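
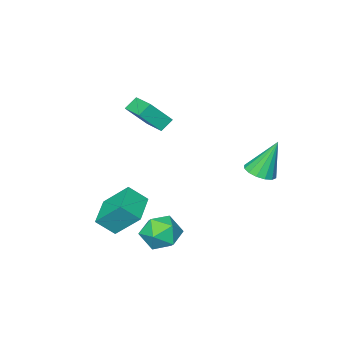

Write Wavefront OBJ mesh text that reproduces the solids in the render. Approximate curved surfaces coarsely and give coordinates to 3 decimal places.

v -0.122 -1.495 1.431
v 0.864 -1.939 2.636
v 0.219 0.042 1.717
v 1.206 -0.402 2.923
v 0.534 -1.538 0.877
v 1.521 -1.982 2.083
v 0.876 -0.001 1.164
v 1.862 -0.445 2.369
v 2.933 -0.36 -3.964
v 3.655 -0.95 -3.132
v 2.336 0.827 -2.605
v 3.058 0.236 -1.773
v 4.222 0.704 -4.327
v 4.944 0.113 -3.495
v 3.625 1.89 -2.968
v 4.347 1.3 -2.136
v 2.742 2.864 -3.43
v 3.212 3.624 -4.061
v 3.988 3.116 -2.199
v 4.458 3.876 -2.83
v 3.485 4.072 -2.371
v 2.715 3.916 -3.132
v 4.485 2.824 -3.128
v 3.715 2.668 -3.889
v 4.289 3.599 -3.875
v 3.671 4.37 -3.406
v 3.529 2.37 -2.854
v 2.911 3.141 -2.385
v -2.165 3.661 -1.089
v -1.37 3.747 -0.83
v -2.855 4.099 0.889
v -1.489 4.144 -0.96
v -1.79 4.412 -1.124
v -2.191 4.479 -1.279
v -2.584 4.327 -1.383
v -2.866 3.996 -1.408
v -2.959 3.576 -1.347
v -2.84 3.178 -1.218
v -2.539 2.91 -1.054
v -2.139 2.843 -0.899
v -1.745 2.996 -0.795
v -1.463 3.326 -0.77
f 2 4 1
f 5 2 1
f 1 4 3
f 3 5 1
f 2 8 4
f 6 2 5
f 6 8 2
f 4 8 3
f 7 5 3
f 3 8 7
f 7 6 5
f 8 6 7
f 10 12 9
f 13 10 9
f 9 12 11
f 11 13 9
f 10 16 12
f 14 10 13
f 14 16 10
f 12 16 11
f 15 13 11
f 11 16 15
f 15 14 13
f 16 14 15
f 17 28 22
f 17 22 18
f 17 18 24
f 17 24 27
f 17 27 28
f 18 22 26
f 22 28 21
f 28 27 19
f 27 24 23
f 24 18 25
f 20 26 21
f 20 21 19
f 20 19 23
f 20 23 25
f 20 25 26
f 21 26 22
f 19 21 28
f 23 19 27
f 25 23 24
f 26 25 18
f 30 29 32
f 30 32 31
f 32 29 33
f 32 33 31
f 33 29 34
f 33 34 31
f 34 29 35
f 34 35 31
f 35 29 36
f 35 36 31
f 36 29 37
f 36 37 31
f 37 29 38
f 37 38 31
f 38 29 39
f 38 39 31
f 39 29 40
f 39 40 31
f 40 29 41
f 40 41 31
f 41 29 42
f 41 42 31
f 42 29 30
f 42 30 31



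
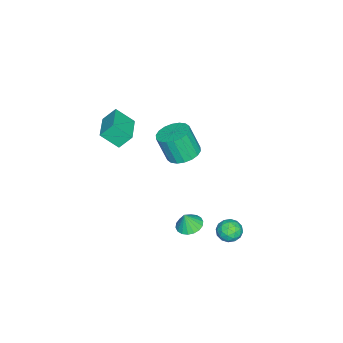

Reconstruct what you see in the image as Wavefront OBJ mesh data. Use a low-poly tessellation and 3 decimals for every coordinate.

v 2.948 0.862 -2.597
v 3.523 0.434 -2.819
v 3.172 0.658 -1.623
v 3.662 0.736 -2.788
v 3.66 1.063 -2.719
v 3.517 1.35 -2.626
v 3.261 1.54 -2.527
v 2.943 1.596 -2.443
v 2.626 1.506 -2.388
v 2.373 1.289 -2.375
v 2.233 0.987 -2.406
v 2.236 0.661 -2.475
v 2.379 0.374 -2.568
v 2.635 0.184 -2.667
v 2.953 0.128 -2.751
v 3.27 0.217 -2.806
v 2.227 3.226 -2.065
v 2.912 3.366 -1.803
v 2.708 2.694 -3.037
v 3.393 2.834 -2.775
v 2.957 2.335 -2.431
v 2.659 2.664 -1.831
v 2.961 3.396 -3.009
v 2.663 3.725 -2.409
v 3.365 3.471 -2.387
v 3.363 2.816 -2.029
v 2.257 3.244 -2.811
v 2.255 2.589 -2.453
v 2.527 3.343 -1.849
v 3.093 2.717 -2.991
v 2.836 2.424 -2.789
v 3.239 2.507 -2.635
v 2.379 2.93 -1.865
v 2.781 3.013 -1.711
v 2.807 2.407 -2.08
v 2.839 3.047 -3.129
v 3.241 3.13 -2.975
v 2.381 3.553 -2.205
v 2.784 3.636 -2.051
v 2.813 3.653 -2.76
v 3.196 3.487 -2.038
v 3.479 3.174 -2.609
v 3.225 3.504 -2.747
v 3.05 3.698 -2.394
v 3.195 3.102 -1.828
v 3.477 2.789 -2.399
v 3.221 2.496 -2.197
v 3.046 2.689 -1.844
v 3.461 3.163 -2.171
v 2.143 3.271 -2.441
v 2.425 2.958 -3.012
v 2.574 3.371 -2.996
v 2.399 3.564 -2.643
v 2.141 2.886 -2.231
v 2.424 2.573 -2.802
v 2.57 2.362 -2.446
v 2.395 2.556 -2.093
v 2.159 2.897 -2.669
v 0.248 -4.1 1.244
v 0.462 -5.087 2.124
v -0.087 -3.472 2.03
v 0.127 -4.46 2.91
v 1.913 -3.52 1.49
v 2.127 -4.508 2.37
v 1.578 -2.893 2.276
v 1.792 -3.88 3.156
v -0.733 -0.925 -0.431
v -0.126 -1.628 -0.713
v -0.101 -2.257 0.909
v -0.707 -1.555 1.191
v 0.142 -1.312 -0.595
v 0.167 -1.941 1.028
v 0.237 -0.919 -0.444
v 0.263 -1.548 1.179
v 0.14 -0.527 -0.29
v 0.166 -1.156 1.332
v -0.13 -0.214 -0.165
v -0.104 -0.843 1.457
v -0.519 -0.042 -0.092
v -0.493 -0.671 1.53
v -0.95 -0.045 -0.086
v -0.925 -0.674 1.536
v -1.339 -0.223 -0.149
v -1.314 -0.852 1.473
v -1.607 -0.539 -0.268
v -1.582 -1.168 1.355
v -1.703 -0.932 -0.419
v -1.677 -1.561 1.204
v -1.606 -1.324 -0.572
v -1.58 -1.953 1.05
v -1.336 -1.637 -0.697
v -1.31 -2.266 0.925
v -0.947 -1.809 -0.77
v -0.921 -2.438 0.852
v -0.515 -1.806 -0.776
v -0.49 -2.435 0.846
f 2 1 4
f 2 4 3
f 4 1 5
f 4 5 3
f 5 1 6
f 5 6 3
f 6 1 7
f 6 7 3
f 7 1 8
f 7 8 3
f 8 1 9
f 8 9 3
f 9 1 10
f 9 10 3
f 10 1 11
f 10 11 3
f 11 1 12
f 11 12 3
f 12 1 13
f 12 13 3
f 13 1 14
f 13 14 3
f 14 1 15
f 14 15 3
f 15 1 16
f 15 16 3
f 16 1 2
f 16 2 3
f 17 54 33
f 54 28 57
f 33 57 22
f 54 57 33
f 17 33 29
f 33 22 34
f 29 34 18
f 33 34 29
f 17 29 38
f 29 18 39
f 38 39 24
f 29 39 38
f 17 38 50
f 38 24 53
f 50 53 27
f 38 53 50
f 17 50 54
f 50 27 58
f 54 58 28
f 50 58 54
f 18 34 45
f 34 22 48
f 45 48 26
f 34 48 45
f 22 57 35
f 57 28 56
f 35 56 21
f 57 56 35
f 28 58 55
f 58 27 51
f 55 51 19
f 58 51 55
f 27 53 52
f 53 24 40
f 52 40 23
f 53 40 52
f 24 39 44
f 39 18 41
f 44 41 25
f 39 41 44
f 20 46 32
f 46 26 47
f 32 47 21
f 46 47 32
f 20 32 30
f 32 21 31
f 30 31 19
f 32 31 30
f 20 30 37
f 30 19 36
f 37 36 23
f 30 36 37
f 20 37 42
f 37 23 43
f 42 43 25
f 37 43 42
f 20 42 46
f 42 25 49
f 46 49 26
f 42 49 46
f 21 47 35
f 47 26 48
f 35 48 22
f 47 48 35
f 19 31 55
f 31 21 56
f 55 56 28
f 31 56 55
f 23 36 52
f 36 19 51
f 52 51 27
f 36 51 52
f 25 43 44
f 43 23 40
f 44 40 24
f 43 40 44
f 26 49 45
f 49 25 41
f 45 41 18
f 49 41 45
f 60 62 59
f 63 60 59
f 59 62 61
f 61 63 59
f 60 66 62
f 64 60 63
f 64 66 60
f 62 66 61
f 65 63 61
f 61 66 65
f 65 64 63
f 66 64 65
f 68 67 71
f 68 71 69
f 69 71 72
f 69 72 70
f 71 67 73
f 71 73 72
f 72 73 74
f 72 74 70
f 73 67 75
f 73 75 74
f 74 75 76
f 74 76 70
f 75 67 77
f 75 77 76
f 76 77 78
f 76 78 70
f 77 67 79
f 77 79 78
f 78 79 80
f 78 80 70
f 79 67 81
f 79 81 80
f 80 81 82
f 80 82 70
f 81 67 83
f 81 83 82
f 82 83 84
f 82 84 70
f 83 67 85
f 83 85 84
f 84 85 86
f 84 86 70
f 85 67 87
f 85 87 86
f 86 87 88
f 86 88 70
f 87 67 89
f 87 89 88
f 88 89 90
f 88 90 70
f 89 67 91
f 89 91 90
f 90 91 92
f 90 92 70
f 91 67 93
f 91 93 92
f 92 93 94
f 92 94 70
f 93 67 95
f 93 95 94
f 94 95 96
f 94 96 70
f 95 67 68
f 95 68 96
f 96 68 69
f 96 69 70



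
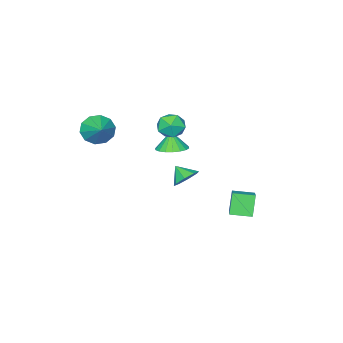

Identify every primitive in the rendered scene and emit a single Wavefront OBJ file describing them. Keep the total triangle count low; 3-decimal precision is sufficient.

v 2.038 1.973 -1.014
v 2.695 1.613 -1.495
v 2.082 1.107 -0.306
v 2.927 2.025 -1.005
v 2.638 2.407 -0.52
v 1.998 2.535 -0.325
v 1.382 2.334 -0.533
v 1.15 1.921 -1.023
v 1.438 1.539 -1.508
v 2.078 1.412 -1.703
v 3.433 -3.984 1.138
v 4.037 -4.727 1.637
v 4.287 -2.696 2.022
v 4.351 -4.549 1.075
v 4.313 -4.156 0.537
v 3.94 -3.697 0.229
v 3.373 -3.347 0.268
v 2.828 -3.241 0.64
v 2.515 -3.418 1.202
v 2.552 -3.812 1.739
v 2.926 -4.271 2.048
v 3.493 -4.621 2.008
v -0.546 -1.785 -1.273
v 0.119 -1.053 -0.984
v -0.754 -2.095 -0.007
v -0.281 -0.829 -0.995
v -0.733 -0.794 -1.061
v -1.149 -0.956 -1.168
v -1.445 -1.281 -1.297
v -1.563 -1.707 -1.42
v -1.479 -2.147 -1.515
v -1.211 -2.516 -1.562
v -0.812 -2.74 -1.551
v -0.359 -2.775 -1.485
v 0.056 -2.614 -1.378
v 0.352 -2.288 -1.249
v 0.47 -1.863 -1.126
v 0.387 -1.422 -1.031
v -0.611 -0.834 1.554
v -0.138 -0.556 0.707
v 0.798 -1.404 2.153
v 1.271 -1.126 1.306
v 0.922 -0.425 1.943
v 0.052 -0.072 1.573
v 0.608 -1.888 1.287
v -0.262 -1.535 0.917
v 0.616 -1.207 0.542
v 0.81 -0.303 0.947
v -0.15 -1.657 1.913
v 0.044 -0.753 2.318
v -1.52 3.873 -4.859
v -2.169 3.485 -3.518
v -0.249 5.093 -3.891
v -0.898 4.704 -2.55
v -0.642 2.856 -4.73
v -1.291 2.467 -3.389
v 0.629 4.075 -3.762
v -0.02 3.687 -2.421
f 2 1 4
f 2 4 3
f 4 1 5
f 4 5 3
f 5 1 6
f 5 6 3
f 6 1 7
f 6 7 3
f 7 1 8
f 7 8 3
f 8 1 9
f 8 9 3
f 9 1 10
f 9 10 3
f 10 1 2
f 10 2 3
f 12 11 14
f 12 14 13
f 14 11 15
f 14 15 13
f 15 11 16
f 15 16 13
f 16 11 17
f 16 17 13
f 17 11 18
f 17 18 13
f 18 11 19
f 18 19 13
f 19 11 20
f 19 20 13
f 20 11 21
f 20 21 13
f 21 11 22
f 21 22 13
f 22 11 12
f 22 12 13
f 24 23 26
f 24 26 25
f 26 23 27
f 26 27 25
f 27 23 28
f 27 28 25
f 28 23 29
f 28 29 25
f 29 23 30
f 29 30 25
f 30 23 31
f 30 31 25
f 31 23 32
f 31 32 25
f 32 23 33
f 32 33 25
f 33 23 34
f 33 34 25
f 34 23 35
f 34 35 25
f 35 23 36
f 35 36 25
f 36 23 37
f 36 37 25
f 37 23 38
f 37 38 25
f 38 23 24
f 38 24 25
f 39 50 44
f 39 44 40
f 39 40 46
f 39 46 49
f 39 49 50
f 40 44 48
f 44 50 43
f 50 49 41
f 49 46 45
f 46 40 47
f 42 48 43
f 42 43 41
f 42 41 45
f 42 45 47
f 42 47 48
f 43 48 44
f 41 43 50
f 45 41 49
f 47 45 46
f 48 47 40
f 52 54 51
f 55 52 51
f 51 54 53
f 53 55 51
f 52 58 54
f 56 52 55
f 56 58 52
f 54 58 53
f 57 55 53
f 53 58 57
f 57 56 55
f 58 56 57



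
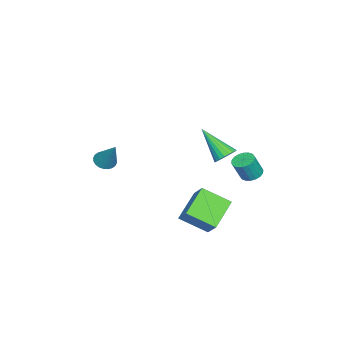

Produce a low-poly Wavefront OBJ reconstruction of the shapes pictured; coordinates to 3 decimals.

v -0.21 3.521 1.096
v 0.26 3.09 0.833
v -0.71 2.059 2.604
v 0.414 3.236 1.026
v 0.461 3.432 1.231
v 0.391 3.643 1.413
v 0.217 3.833 1.539
v -0.031 3.969 1.589
v -0.309 4.028 1.554
v -0.571 3.999 1.439
v -0.77 3.888 1.265
v -0.872 3.713 1.062
v -0.86 3.505 0.865
v -0.735 3.3 0.707
v -0.52 3.133 0.617
v -0.251 3.034 0.609
v 0.025 3.019 0.686
v -3.032 4.107 -1.589
v -2.418 4.261 -1.778
v -1.955 3.907 -0.56
v -2.568 3.753 -0.371
v -2.518 4.514 -1.666
v -2.055 4.16 -0.449
v -2.719 4.686 -1.54
v -2.256 4.333 -0.322
v -2.983 4.743 -1.423
v -2.519 4.39 -0.205
v -3.256 4.675 -1.339
v -2.792 4.322 -0.121
v -3.484 4.494 -1.304
v -3.021 4.141 -0.087
v -3.623 4.236 -1.326
v -3.16 3.883 -0.108
v -3.645 3.953 -1.4
v -3.182 3.599 -0.182
v -3.545 3.7 -1.511
v -3.082 3.346 -0.294
v -3.344 3.527 -1.638
v -2.881 3.174 -0.42
v -3.081 3.47 -1.755
v -2.617 3.117 -0.537
v -2.808 3.538 -1.839
v -2.344 3.185 -0.621
v -2.579 3.719 -1.873
v -2.116 3.366 -0.656
v -2.44 3.977 -1.852
v -1.977 3.624 -0.634
v 2.732 2.813 -0.156
v 3.385 3.44 0.706
v 2.469 4.276 -1.021
v 3.122 4.904 -0.159
v 4.318 2.516 -1.141
v 4.971 3.144 -0.279
v 4.055 3.98 -2.006
v 4.708 4.607 -1.144
v 2.421 -2.073 1.175
v 2.962 -2.384 1.09
v 3.159 -1.207 2.685
v 3.001 -2.183 0.955
v 2.952 -1.964 0.854
v 2.822 -1.762 0.801
v 2.631 -1.607 0.806
v 2.408 -1.524 0.867
v 2.187 -1.523 0.974
v 2.002 -1.607 1.113
v 1.881 -1.761 1.261
v 1.841 -1.963 1.395
v 1.89 -2.181 1.497
v 2.02 -2.383 1.549
v 2.211 -2.538 1.544
v 2.434 -2.622 1.484
v 2.655 -2.622 1.376
v 2.841 -2.539 1.238
f 2 1 4
f 2 4 3
f 4 1 5
f 4 5 3
f 5 1 6
f 5 6 3
f 6 1 7
f 6 7 3
f 7 1 8
f 7 8 3
f 8 1 9
f 8 9 3
f 9 1 10
f 9 10 3
f 10 1 11
f 10 11 3
f 11 1 12
f 11 12 3
f 12 1 13
f 12 13 3
f 13 1 14
f 13 14 3
f 14 1 15
f 14 15 3
f 15 1 16
f 15 16 3
f 16 1 17
f 16 17 3
f 17 1 2
f 17 2 3
f 19 18 22
f 19 22 20
f 20 22 23
f 20 23 21
f 22 18 24
f 22 24 23
f 23 24 25
f 23 25 21
f 24 18 26
f 24 26 25
f 25 26 27
f 25 27 21
f 26 18 28
f 26 28 27
f 27 28 29
f 27 29 21
f 28 18 30
f 28 30 29
f 29 30 31
f 29 31 21
f 30 18 32
f 30 32 31
f 31 32 33
f 31 33 21
f 32 18 34
f 32 34 33
f 33 34 35
f 33 35 21
f 34 18 36
f 34 36 35
f 35 36 37
f 35 37 21
f 36 18 38
f 36 38 37
f 37 38 39
f 37 39 21
f 38 18 40
f 38 40 39
f 39 40 41
f 39 41 21
f 40 18 42
f 40 42 41
f 41 42 43
f 41 43 21
f 42 18 44
f 42 44 43
f 43 44 45
f 43 45 21
f 44 18 46
f 44 46 45
f 45 46 47
f 45 47 21
f 46 18 19
f 46 19 47
f 47 19 20
f 47 20 21
f 49 51 48
f 52 49 48
f 48 51 50
f 50 52 48
f 49 55 51
f 53 49 52
f 53 55 49
f 51 55 50
f 54 52 50
f 50 55 54
f 54 53 52
f 55 53 54
f 57 56 59
f 57 59 58
f 59 56 60
f 59 60 58
f 60 56 61
f 60 61 58
f 61 56 62
f 61 62 58
f 62 56 63
f 62 63 58
f 63 56 64
f 63 64 58
f 64 56 65
f 64 65 58
f 65 56 66
f 65 66 58
f 66 56 67
f 66 67 58
f 67 56 68
f 67 68 58
f 68 56 69
f 68 69 58
f 69 56 70
f 69 70 58
f 70 56 71
f 70 71 58
f 71 56 72
f 71 72 58
f 72 56 73
f 72 73 58
f 73 56 57
f 73 57 58



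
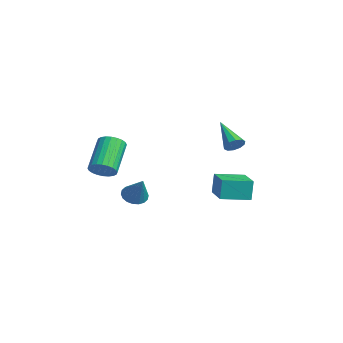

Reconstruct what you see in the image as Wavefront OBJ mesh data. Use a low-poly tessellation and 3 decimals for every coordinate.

v 1.34 1.22 0.97
v 1.215 1.379 2.123
v 1.613 2.725 0.792
v 1.488 2.884 1.944
v 3.052 0.936 1.196
v 2.927 1.095 2.348
v 3.325 2.441 1.017
v 3.2 2.6 2.17
v -0.559 3.198 3.204
v -0.279 3.462 3.638
v -2.121 3.062 4.296
v -0.439 3.714 3.44
v -0.646 3.769 3.152
v -0.819 3.606 2.884
v -0.893 3.287 2.738
v -0.84 2.934 2.77
v -0.679 2.682 2.968
v -0.473 2.627 3.256
v -0.3 2.79 3.524
v -0.226 3.109 3.67
v -0.593 -3.708 2.408
v -0.319 -4.112 2.965
v -1.594 -3.175 4.269
v -1.867 -2.772 3.712
v -0.145 -3.882 2.971
v -1.419 -2.945 4.275
v -0.038 -3.626 2.891
v -1.312 -2.689 4.195
v -0.016 -3.382 2.737
v -1.29 -2.445 4.041
v -0.082 -3.188 2.534
v -1.356 -2.251 3.838
v -0.225 -3.074 2.311
v -1.5 -2.137 3.615
v -0.425 -3.055 2.103
v -1.699 -2.119 3.407
v -0.65 -3.137 1.942
v -1.924 -2.2 3.246
v -0.866 -3.305 1.851
v -2.141 -2.368 3.155
v -1.041 -3.535 1.845
v -2.315 -2.598 3.149
v -1.148 -3.791 1.925
v -2.422 -2.854 3.229
v -1.17 -4.035 2.079
v -2.444 -3.098 3.383
v -1.104 -4.229 2.282
v -2.378 -3.292 3.586
v -0.96 -4.343 2.505
v -2.235 -3.406 3.809
v -0.761 -4.361 2.713
v -2.035 -3.425 4.017
v -0.536 -4.28 2.874
v -1.81 -3.343 4.178
v 1.411 -2.775 1.388
v 1.725 -2.237 1.115
v 2.389 -2.705 2.652
v 1.504 -2.11 1.279
v 1.265 -2.115 1.465
v 1.055 -2.25 1.635
v 0.915 -2.49 1.756
v 0.873 -2.785 1.805
v 0.938 -3.079 1.771
v 1.096 -3.312 1.661
v 1.317 -3.439 1.497
v 1.556 -3.435 1.312
v 1.766 -3.299 1.141
v 1.906 -3.06 1.02
v 1.948 -2.764 0.971
v 1.883 -2.47 1.005
f 2 4 1
f 5 2 1
f 1 4 3
f 3 5 1
f 2 8 4
f 6 2 5
f 6 8 2
f 4 8 3
f 7 5 3
f 3 8 7
f 7 6 5
f 8 6 7
f 10 9 12
f 10 12 11
f 12 9 13
f 12 13 11
f 13 9 14
f 13 14 11
f 14 9 15
f 14 15 11
f 15 9 16
f 15 16 11
f 16 9 17
f 16 17 11
f 17 9 18
f 17 18 11
f 18 9 19
f 18 19 11
f 19 9 20
f 19 20 11
f 20 9 10
f 20 10 11
f 22 21 25
f 22 25 23
f 23 25 26
f 23 26 24
f 25 21 27
f 25 27 26
f 26 27 28
f 26 28 24
f 27 21 29
f 27 29 28
f 28 29 30
f 28 30 24
f 29 21 31
f 29 31 30
f 30 31 32
f 30 32 24
f 31 21 33
f 31 33 32
f 32 33 34
f 32 34 24
f 33 21 35
f 33 35 34
f 34 35 36
f 34 36 24
f 35 21 37
f 35 37 36
f 36 37 38
f 36 38 24
f 37 21 39
f 37 39 38
f 38 39 40
f 38 40 24
f 39 21 41
f 39 41 40
f 40 41 42
f 40 42 24
f 41 21 43
f 41 43 42
f 42 43 44
f 42 44 24
f 43 21 45
f 43 45 44
f 44 45 46
f 44 46 24
f 45 21 47
f 45 47 46
f 46 47 48
f 46 48 24
f 47 21 49
f 47 49 48
f 48 49 50
f 48 50 24
f 49 21 51
f 49 51 50
f 50 51 52
f 50 52 24
f 51 21 53
f 51 53 52
f 52 53 54
f 52 54 24
f 53 21 22
f 53 22 54
f 54 22 23
f 54 23 24
f 56 55 58
f 56 58 57
f 58 55 59
f 58 59 57
f 59 55 60
f 59 60 57
f 60 55 61
f 60 61 57
f 61 55 62
f 61 62 57
f 62 55 63
f 62 63 57
f 63 55 64
f 63 64 57
f 64 55 65
f 64 65 57
f 65 55 66
f 65 66 57
f 66 55 67
f 66 67 57
f 67 55 68
f 67 68 57
f 68 55 69
f 68 69 57
f 69 55 70
f 69 70 57
f 70 55 56
f 70 56 57



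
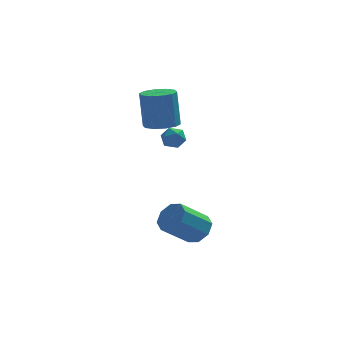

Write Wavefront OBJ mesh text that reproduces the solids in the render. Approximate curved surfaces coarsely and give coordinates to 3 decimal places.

v 2.246 -2.687 -4.574
v 2.737 -2.407 -3.9
v 1.406 -2.933 -2.712
v 0.914 -3.213 -3.386
v 2.332 -1.926 -4.141
v 1.001 -2.452 -2.953
v 1.876 -1.891 -4.636
v 0.545 -2.417 -3.448
v 1.637 -2.322 -5.094
v 0.306 -2.848 -3.906
v 1.754 -2.967 -5.248
v 0.423 -3.493 -4.06
v 2.159 -3.448 -5.007
v 0.828 -3.974 -3.819
v 2.615 -3.483 -4.512
v 1.284 -4.009 -3.324
v 2.854 -3.052 -4.054
v 1.523 -3.578 -2.866
v 1.057 1.598 0.372
v 1.892 1.959 0.365
v 1.759 2.303 2.382
v 0.923 1.942 2.388
v 1.523 2.373 0.27
v 1.39 2.717 2.287
v 0.976 2.49 0.214
v 0.843 2.835 2.23
v 0.46 2.267 0.218
v 0.326 2.612 2.234
v 0.172 1.788 0.281
v 0.038 2.133 2.297
v 0.221 1.237 0.378
v 0.088 1.581 2.395
v 0.59 0.823 0.473
v 0.457 1.167 2.49
v 1.137 0.705 0.53
v 1.004 1.05 2.546
v 1.654 0.928 0.526
v 1.52 1.273 2.542
v 1.942 1.407 0.463
v 1.808 1.752 2.479
v 0.416 -3.629 2.078
v 0.974 -3.329 2.178
v 0.926 -4.511 1.882
v 1.484 -4.211 1.982
v 1.085 -4.318 2.472
v 0.769 -3.773 2.594
v 1.131 -4.067 1.466
v 0.815 -3.522 1.588
v 1.415 -3.599 1.8
v 1.387 -3.754 2.422
v 0.513 -4.086 1.638
v 0.485 -4.241 2.26
f 2 1 5
f 2 5 3
f 3 5 6
f 3 6 4
f 5 1 7
f 5 7 6
f 6 7 8
f 6 8 4
f 7 1 9
f 7 9 8
f 8 9 10
f 8 10 4
f 9 1 11
f 9 11 10
f 10 11 12
f 10 12 4
f 11 1 13
f 11 13 12
f 12 13 14
f 12 14 4
f 13 1 15
f 13 15 14
f 14 15 16
f 14 16 4
f 15 1 17
f 15 17 16
f 16 17 18
f 16 18 4
f 17 1 2
f 17 2 18
f 18 2 3
f 18 3 4
f 20 19 23
f 20 23 21
f 21 23 24
f 21 24 22
f 23 19 25
f 23 25 24
f 24 25 26
f 24 26 22
f 25 19 27
f 25 27 26
f 26 27 28
f 26 28 22
f 27 19 29
f 27 29 28
f 28 29 30
f 28 30 22
f 29 19 31
f 29 31 30
f 30 31 32
f 30 32 22
f 31 19 33
f 31 33 32
f 32 33 34
f 32 34 22
f 33 19 35
f 33 35 34
f 34 35 36
f 34 36 22
f 35 19 37
f 35 37 36
f 36 37 38
f 36 38 22
f 37 19 39
f 37 39 38
f 38 39 40
f 38 40 22
f 39 19 20
f 39 20 40
f 40 20 21
f 40 21 22
f 41 52 46
f 41 46 42
f 41 42 48
f 41 48 51
f 41 51 52
f 42 46 50
f 46 52 45
f 52 51 43
f 51 48 47
f 48 42 49
f 44 50 45
f 44 45 43
f 44 43 47
f 44 47 49
f 44 49 50
f 45 50 46
f 43 45 52
f 47 43 51
f 49 47 48
f 50 49 42



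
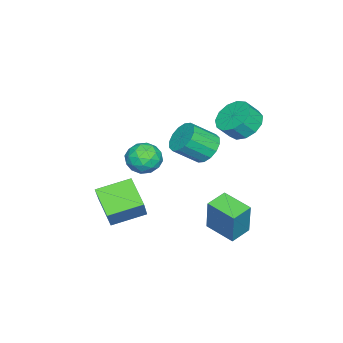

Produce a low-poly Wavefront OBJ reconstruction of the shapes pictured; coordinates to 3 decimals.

v -0.425 0.846 -3.31
v 0.055 1.08 -1.279
v 0.137 2.44 -3.626
v 0.616 2.675 -1.595
v 0.704 0.405 -3.525
v 1.183 0.64 -1.494
v 1.265 2 -3.841
v 1.745 2.234 -1.81
v -2.152 -0.744 0.198
v -1.495 -0.955 -0.512
v -0.712 -2.028 0.532
v -1.368 -1.816 1.242
v -1.293 -0.559 -0.258
v -0.509 -1.632 0.786
v -1.32 -0.213 0.119
v -0.536 -1.286 1.163
v -1.57 -0.009 0.516
v -0.786 -1.081 1.561
v -1.976 -0.001 0.829
v -1.193 -1.074 1.873
v -2.43 -0.193 0.972
v -1.646 -1.266 2.016
v -2.808 -0.532 0.908
v -2.025 -1.605 1.952
v -3.011 -0.928 0.654
v -2.227 -2.001 1.698
v -2.984 -1.274 0.277
v -2.2 -2.347 1.321
v -2.734 -1.479 -0.121
v -1.95 -2.551 0.924
v -2.327 -1.486 -0.433
v -1.544 -2.559 0.611
v -1.874 -1.294 -0.576
v -1.09 -2.367 0.468
v 0.896 -2.728 -3.366
v -0.098 -3.849 -2.351
v 2.08 -2.358 -1.798
v 1.086 -3.479 -0.782
v 2.034 -4.201 -3.878
v 1.04 -5.322 -2.862
v 3.218 -3.831 -2.309
v 2.224 -4.952 -1.294
v -1.46 1.545 2.885
v -0.94 0.923 2.187
v -0.441 0.432 2.996
v -0.96 1.055 3.695
v -0.595 1.411 2.27
v -0.096 0.92 3.079
v -0.524 1.941 2.548
v -0.025 1.45 3.357
v -0.751 2.345 2.934
v -0.251 1.854 3.743
v -1.202 2.496 3.304
v -0.703 2.005 4.113
v -1.735 2.345 3.541
v -1.236 1.854 4.35
v -2.181 1.94 3.57
v -1.682 1.449 4.379
v -2.398 1.41 3.382
v -1.898 0.919 4.191
v -2.316 0.923 3.036
v -1.817 0.432 3.845
v -1.963 0.633 2.643
v -1.464 0.142 3.452
v -1.45 0.633 2.326
v -0.951 0.142 3.135
v 3.221 -1.048 1.925
v 3.939 -1.553 2.355
v 2.221 -2.247 2.185
v 2.939 -2.752 2.615
v 2.574 -1.955 3.049
v 3.192 -1.214 2.888
v 2.968 -2.586 1.652
v 3.586 -1.845 1.491
v 3.783 -2.504 2.187
v 3.539 -2.114 3.05
v 2.621 -1.686 1.49
v 2.377 -1.296 2.353
v 3.667 -1.195 2.117
v 2.493 -2.605 2.423
v 2.278 -2.136 2.677
v 2.7 -2.433 2.931
v 3.228 -0.996 2.43
v 3.65 -1.293 2.683
v 2.849 -1.529 3.091
v 2.51 -2.507 1.857
v 2.932 -2.804 2.11
v 3.46 -1.367 1.609
v 3.882 -1.664 1.863
v 3.311 -2.271 1.449
v 3.998 -2.051 2.271
v 3.41 -2.756 2.424
v 3.427 -2.658 1.858
v 3.79 -2.222 1.763
v 3.855 -1.822 2.779
v 3.267 -2.526 2.931
v 3.053 -2.058 3.186
v 3.416 -1.622 3.092
v 3.763 -2.38 2.68
v 2.893 -1.274 1.609
v 2.305 -1.978 1.761
v 2.744 -2.178 1.448
v 3.107 -1.742 1.354
v 2.75 -1.044 2.116
v 2.162 -1.749 2.269
v 2.37 -1.578 2.777
v 2.733 -1.142 2.682
v 2.397 -1.42 1.86
f 2 4 1
f 5 2 1
f 1 4 3
f 3 5 1
f 2 8 4
f 6 2 5
f 6 8 2
f 4 8 3
f 7 5 3
f 3 8 7
f 7 6 5
f 8 6 7
f 10 9 13
f 10 13 11
f 11 13 14
f 11 14 12
f 13 9 15
f 13 15 14
f 14 15 16
f 14 16 12
f 15 9 17
f 15 17 16
f 16 17 18
f 16 18 12
f 17 9 19
f 17 19 18
f 18 19 20
f 18 20 12
f 19 9 21
f 19 21 20
f 20 21 22
f 20 22 12
f 21 9 23
f 21 23 22
f 22 23 24
f 22 24 12
f 23 9 25
f 23 25 24
f 24 25 26
f 24 26 12
f 25 9 27
f 25 27 26
f 26 27 28
f 26 28 12
f 27 9 29
f 27 29 28
f 28 29 30
f 28 30 12
f 29 9 31
f 29 31 30
f 30 31 32
f 30 32 12
f 31 9 33
f 31 33 32
f 32 33 34
f 32 34 12
f 33 9 10
f 33 10 34
f 34 10 11
f 34 11 12
f 36 38 35
f 39 36 35
f 35 38 37
f 37 39 35
f 36 42 38
f 40 36 39
f 40 42 36
f 38 42 37
f 41 39 37
f 37 42 41
f 41 40 39
f 42 40 41
f 44 43 47
f 44 47 45
f 45 47 48
f 45 48 46
f 47 43 49
f 47 49 48
f 48 49 50
f 48 50 46
f 49 43 51
f 49 51 50
f 50 51 52
f 50 52 46
f 51 43 53
f 51 53 52
f 52 53 54
f 52 54 46
f 53 43 55
f 53 55 54
f 54 55 56
f 54 56 46
f 55 43 57
f 55 57 56
f 56 57 58
f 56 58 46
f 57 43 59
f 57 59 58
f 58 59 60
f 58 60 46
f 59 43 61
f 59 61 60
f 60 61 62
f 60 62 46
f 61 43 63
f 61 63 62
f 62 63 64
f 62 64 46
f 63 43 65
f 63 65 64
f 64 65 66
f 64 66 46
f 65 43 44
f 65 44 66
f 66 44 45
f 66 45 46
f 67 104 83
f 104 78 107
f 83 107 72
f 104 107 83
f 67 83 79
f 83 72 84
f 79 84 68
f 83 84 79
f 67 79 88
f 79 68 89
f 88 89 74
f 79 89 88
f 67 88 100
f 88 74 103
f 100 103 77
f 88 103 100
f 67 100 104
f 100 77 108
f 104 108 78
f 100 108 104
f 68 84 95
f 84 72 98
f 95 98 76
f 84 98 95
f 72 107 85
f 107 78 106
f 85 106 71
f 107 106 85
f 78 108 105
f 108 77 101
f 105 101 69
f 108 101 105
f 77 103 102
f 103 74 90
f 102 90 73
f 103 90 102
f 74 89 94
f 89 68 91
f 94 91 75
f 89 91 94
f 70 96 82
f 96 76 97
f 82 97 71
f 96 97 82
f 70 82 80
f 82 71 81
f 80 81 69
f 82 81 80
f 70 80 87
f 80 69 86
f 87 86 73
f 80 86 87
f 70 87 92
f 87 73 93
f 92 93 75
f 87 93 92
f 70 92 96
f 92 75 99
f 96 99 76
f 92 99 96
f 71 97 85
f 97 76 98
f 85 98 72
f 97 98 85
f 69 81 105
f 81 71 106
f 105 106 78
f 81 106 105
f 73 86 102
f 86 69 101
f 102 101 77
f 86 101 102
f 75 93 94
f 93 73 90
f 94 90 74
f 93 90 94
f 76 99 95
f 99 75 91
f 95 91 68
f 99 91 95



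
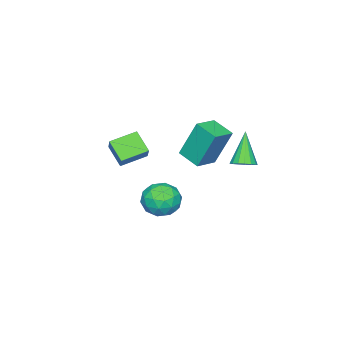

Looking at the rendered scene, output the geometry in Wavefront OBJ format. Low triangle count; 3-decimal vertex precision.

v -1.338 3.103 1.136
v -0.816 2.86 1.368
v -2.222 2.657 2.664
v -0.808 3.143 1.455
v -0.92 3.417 1.47
v -1.129 3.619 1.408
v -1.385 3.703 1.284
v -1.631 3.649 1.126
v -1.809 3.47 0.971
v -1.879 3.207 0.853
v -1.826 2.92 0.801
v -1.661 2.675 0.825
v -1.421 2.527 0.92
v -1.163 2.512 1.066
v -0.945 2.632 1.227
v -0.528 -2.931 -0.526
v -0.854 -3.801 0.311
v -1.602 -2.156 -0.139
v -1.928 -3.026 0.698
v 0.208 -2.354 0.362
v -0.118 -3.224 1.199
v -0.866 -1.579 0.749
v -1.192 -2.449 1.586
v -0.702 1.066 1.766
v -1.024 1.761 3.657
v -0.455 2.172 1.402
v -0.777 2.867 3.293
v 0.457 0.893 2.027
v 0.135 1.588 3.918
v 0.704 1.999 1.663
v 0.382 2.694 3.554
v -1.944 -0.711 -2.889
v -1.534 -0.355 -2.026
v -0.786 -1.885 -2.954
v -0.376 -1.529 -2.091
v -1.287 -1.986 -2.072
v -2.003 -1.26 -2.032
v -0.317 -0.98 -2.948
v -1.033 -0.254 -2.908
v -0.528 -0.521 -2.063
v -1.128 -1.142 -1.521
v -1.192 -1.098 -3.459
v -1.792 -1.719 -2.917
v -1.841 -0.43 -2.452
v -0.479 -1.81 -2.528
v -1.015 -2.079 -2.517
v -0.774 -1.869 -2.01
v -2.116 -0.962 -2.455
v -1.876 -0.753 -1.948
v -1.731 -1.711 -1.975
v -0.444 -1.487 -3.032
v -0.204 -1.278 -2.525
v -1.546 -0.371 -2.97
v -1.305 -0.161 -2.463
v -0.589 -0.529 -3.005
v -1.009 -0.318 -1.966
v -0.328 -1.008 -2.004
v -0.293 -0.685 -2.508
v -0.714 -0.259 -2.485
v -1.361 -0.683 -1.648
v -0.681 -1.373 -1.686
v -1.216 -1.642 -1.674
v -1.637 -1.216 -1.651
v -0.77 -0.781 -1.669
v -1.639 -0.867 -3.294
v -0.959 -1.557 -3.332
v -0.683 -1.024 -3.329
v -1.104 -0.598 -3.306
v -1.992 -1.232 -2.976
v -1.311 -1.922 -3.014
v -1.606 -1.981 -2.495
v -2.027 -1.555 -2.472
v -1.55 -1.459 -3.311
f 2 1 4
f 2 4 3
f 4 1 5
f 4 5 3
f 5 1 6
f 5 6 3
f 6 1 7
f 6 7 3
f 7 1 8
f 7 8 3
f 8 1 9
f 8 9 3
f 9 1 10
f 9 10 3
f 10 1 11
f 10 11 3
f 11 1 12
f 11 12 3
f 12 1 13
f 12 13 3
f 13 1 14
f 13 14 3
f 14 1 15
f 14 15 3
f 15 1 2
f 15 2 3
f 17 19 16
f 20 17 16
f 16 19 18
f 18 20 16
f 17 23 19
f 21 17 20
f 21 23 17
f 19 23 18
f 22 20 18
f 18 23 22
f 22 21 20
f 23 21 22
f 25 27 24
f 28 25 24
f 24 27 26
f 26 28 24
f 25 31 27
f 29 25 28
f 29 31 25
f 27 31 26
f 30 28 26
f 26 31 30
f 30 29 28
f 31 29 30
f 32 69 48
f 69 43 72
f 48 72 37
f 69 72 48
f 32 48 44
f 48 37 49
f 44 49 33
f 48 49 44
f 32 44 53
f 44 33 54
f 53 54 39
f 44 54 53
f 32 53 65
f 53 39 68
f 65 68 42
f 53 68 65
f 32 65 69
f 65 42 73
f 69 73 43
f 65 73 69
f 33 49 60
f 49 37 63
f 60 63 41
f 49 63 60
f 37 72 50
f 72 43 71
f 50 71 36
f 72 71 50
f 43 73 70
f 73 42 66
f 70 66 34
f 73 66 70
f 42 68 67
f 68 39 55
f 67 55 38
f 68 55 67
f 39 54 59
f 54 33 56
f 59 56 40
f 54 56 59
f 35 61 47
f 61 41 62
f 47 62 36
f 61 62 47
f 35 47 45
f 47 36 46
f 45 46 34
f 47 46 45
f 35 45 52
f 45 34 51
f 52 51 38
f 45 51 52
f 35 52 57
f 52 38 58
f 57 58 40
f 52 58 57
f 35 57 61
f 57 40 64
f 61 64 41
f 57 64 61
f 36 62 50
f 62 41 63
f 50 63 37
f 62 63 50
f 34 46 70
f 46 36 71
f 70 71 43
f 46 71 70
f 38 51 67
f 51 34 66
f 67 66 42
f 51 66 67
f 40 58 59
f 58 38 55
f 59 55 39
f 58 55 59
f 41 64 60
f 64 40 56
f 60 56 33
f 64 56 60



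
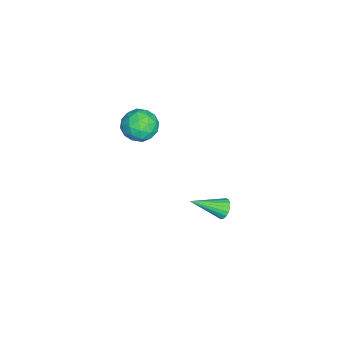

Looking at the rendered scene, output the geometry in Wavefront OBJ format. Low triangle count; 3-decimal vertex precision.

v 0.793 -1.911 4.01
v 1.295 -2.698 3.4
v -0.775 -2.282 3.2
v -0.273 -3.069 2.59
v -0.409 -3.216 3.686
v 0.56 -2.987 4.187
v -0.04 -1.993 2.413
v 0.929 -1.764 2.914
v 0.78 -2.748 2.413
v 0.552 -3.504 3.2
v -0.032 -1.476 3.4
v -0.26 -2.232 4.187
v 1.181 -2.272 3.777
v -0.661 -2.708 2.823
v -0.741 -2.795 3.468
v -0.446 -3.257 3.109
v 0.75 -2.442 4.239
v 1.044 -2.904 3.88
v 0.043 -3.209 4.048
v -0.524 -2.076 2.72
v -0.23 -2.538 2.361
v 0.966 -1.723 3.491
v 1.261 -2.185 3.132
v 0.477 -1.771 2.552
v 1.174 -2.764 2.838
v 0.252 -2.982 2.361
v 0.389 -2.35 2.257
v 0.959 -2.215 2.552
v 1.04 -3.208 3.3
v 0.118 -3.426 2.824
v 0.038 -3.513 3.468
v 0.608 -3.378 3.763
v 0.737 -3.238 2.72
v 0.402 -1.554 3.776
v -0.52 -1.772 3.3
v -0.088 -1.602 2.837
v 0.482 -1.467 3.132
v 0.268 -1.998 4.239
v -0.654 -2.216 3.762
v -0.439 -2.765 4.048
v 0.131 -2.63 4.343
v -0.217 -1.742 3.88
v -0.172 2.114 -4.218
v 0.105 2.494 -3.714
v 0.412 0.286 -3.162
v -0.184 2.456 -3.62
v -0.472 2.35 -3.644
v -0.7 2.198 -3.782
v -0.823 2.028 -4.006
v -0.817 1.876 -4.273
v -0.684 1.77 -4.529
v -0.449 1.733 -4.723
v -0.159 1.771 -4.817
v 0.128 1.877 -4.793
v 0.356 2.03 -4.655
v 0.479 2.199 -4.431
v 0.474 2.351 -4.164
v 0.34 2.457 -3.908
f 1 38 17
f 38 12 41
f 17 41 6
f 38 41 17
f 1 17 13
f 17 6 18
f 13 18 2
f 17 18 13
f 1 13 22
f 13 2 23
f 22 23 8
f 13 23 22
f 1 22 34
f 22 8 37
f 34 37 11
f 22 37 34
f 1 34 38
f 34 11 42
f 38 42 12
f 34 42 38
f 2 18 29
f 18 6 32
f 29 32 10
f 18 32 29
f 6 41 19
f 41 12 40
f 19 40 5
f 41 40 19
f 12 42 39
f 42 11 35
f 39 35 3
f 42 35 39
f 11 37 36
f 37 8 24
f 36 24 7
f 37 24 36
f 8 23 28
f 23 2 25
f 28 25 9
f 23 25 28
f 4 30 16
f 30 10 31
f 16 31 5
f 30 31 16
f 4 16 14
f 16 5 15
f 14 15 3
f 16 15 14
f 4 14 21
f 14 3 20
f 21 20 7
f 14 20 21
f 4 21 26
f 21 7 27
f 26 27 9
f 21 27 26
f 4 26 30
f 26 9 33
f 30 33 10
f 26 33 30
f 5 31 19
f 31 10 32
f 19 32 6
f 31 32 19
f 3 15 39
f 15 5 40
f 39 40 12
f 15 40 39
f 7 20 36
f 20 3 35
f 36 35 11
f 20 35 36
f 9 27 28
f 27 7 24
f 28 24 8
f 27 24 28
f 10 33 29
f 33 9 25
f 29 25 2
f 33 25 29
f 44 43 46
f 44 46 45
f 46 43 47
f 46 47 45
f 47 43 48
f 47 48 45
f 48 43 49
f 48 49 45
f 49 43 50
f 49 50 45
f 50 43 51
f 50 51 45
f 51 43 52
f 51 52 45
f 52 43 53
f 52 53 45
f 53 43 54
f 53 54 45
f 54 43 55
f 54 55 45
f 55 43 56
f 55 56 45
f 56 43 57
f 56 57 45
f 57 43 58
f 57 58 45
f 58 43 44
f 58 44 45



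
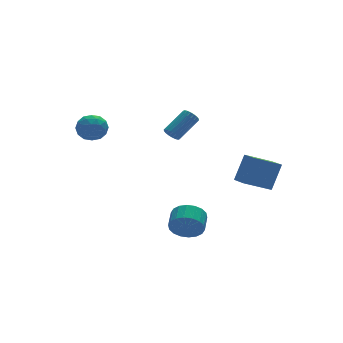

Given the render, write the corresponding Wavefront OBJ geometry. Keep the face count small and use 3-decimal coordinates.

v 1.066 2.495 -0.603
v 1.384 2.342 -0.998
v 2.773 2.793 -0.052
v 2.454 2.945 0.343
v 1.345 2.57 -1.048
v 2.733 3.02 -0.101
v 1.249 2.782 -1.009
v 2.638 3.232 -0.062
v 1.118 2.937 -0.89
v 2.506 3.388 0.056
v 0.976 3.005 -0.715
v 2.365 3.456 0.232
v 0.852 2.972 -0.517
v 2.24 3.422 0.43
v 0.77 2.844 -0.336
v 2.159 3.295 0.611
v 0.747 2.647 -0.208
v 2.136 3.098 0.738
v 0.787 2.42 -0.159
v 2.175 2.87 0.788
v 0.882 2.208 -0.198
v 2.271 2.658 0.749
v 1.014 2.052 -0.316
v 2.402 2.503 0.63
v 1.155 1.984 -0.492
v 2.544 2.435 0.455
v 1.28 2.018 -0.69
v 2.668 2.468 0.257
v 1.361 2.145 -0.871
v 2.75 2.596 0.076
v -4.239 2.706 1.465
v -3.353 2.868 1.385
v -4.047 1.372 0.895
v -3.161 1.534 0.815
v -3.531 1.437 1.634
v -3.65 2.261 1.987
v -3.75 1.979 0.293
v -3.869 2.803 0.646
v -3.051 2.419 0.661
v -2.915 2.084 1.49
v -4.485 2.156 0.79
v -4.349 1.821 1.619
v -3.813 2.904 1.475
v -3.587 1.336 0.805
v -3.804 1.279 1.286
v -3.283 1.374 1.24
v -3.988 2.547 1.829
v -3.467 2.643 1.782
v -3.571 1.802 1.928
v -3.933 1.597 0.498
v -3.412 1.693 0.451
v -4.117 2.866 1.04
v -3.596 2.961 0.994
v -3.829 2.438 0.352
v -3.115 2.735 1.003
v -3.001 1.951 0.668
v -3.348 2.213 0.361
v -3.418 2.697 0.568
v -3.035 2.538 1.49
v -2.922 1.754 1.155
v -3.139 1.697 1.636
v -3.209 2.182 1.844
v -2.857 2.274 1.064
v -4.478 2.486 1.125
v -4.365 1.702 0.79
v -4.191 2.058 0.436
v -4.261 2.543 0.644
v -4.399 2.289 1.612
v -4.285 1.505 1.277
v -3.982 1.543 1.712
v -4.052 2.027 1.919
v -4.543 1.966 1.216
v 1.824 -4.248 -1.186
v 2.597 -3.881 0.283
v 1.877 -3.15 -1.489
v 2.65 -2.783 -0.02
v 3.31 -4.517 -1.9
v 4.083 -4.15 -0.431
v 3.363 -3.419 -2.203
v 4.136 -3.052 -0.734
v -1.353 -4.206 -3.638
v -0.829 -4.269 -4.404
v -0.263 -3.418 -4.087
v -0.787 -3.354 -3.322
v -1.137 -4.02 -4.524
v -0.571 -3.168 -4.207
v -1.487 -3.807 -4.468
v -0.922 -2.956 -4.151
v -1.812 -3.674 -4.248
v -1.246 -2.823 -3.931
v -2.045 -3.646 -3.907
v -1.479 -2.794 -3.59
v -2.141 -3.729 -3.513
v -1.576 -2.877 -3.196
v -2.081 -3.906 -3.144
v -1.516 -3.054 -2.827
v -1.877 -4.142 -2.873
v -1.311 -3.291 -2.556
v -1.569 -4.392 -2.753
v -1.003 -3.54 -2.436
v -1.218 -4.604 -2.809
v -0.653 -3.753 -2.492
v -0.894 -4.737 -3.029
v -0.328 -3.886 -2.712
v -0.661 -4.766 -3.37
v -0.095 -3.914 -3.053
v -0.564 -4.683 -3.764
v 0.001 -3.831 -3.447
v -0.624 -4.506 -4.133
v -0.059 -3.654 -3.816
f 2 1 5
f 2 5 3
f 3 5 6
f 3 6 4
f 5 1 7
f 5 7 6
f 6 7 8
f 6 8 4
f 7 1 9
f 7 9 8
f 8 9 10
f 8 10 4
f 9 1 11
f 9 11 10
f 10 11 12
f 10 12 4
f 11 1 13
f 11 13 12
f 12 13 14
f 12 14 4
f 13 1 15
f 13 15 14
f 14 15 16
f 14 16 4
f 15 1 17
f 15 17 16
f 16 17 18
f 16 18 4
f 17 1 19
f 17 19 18
f 18 19 20
f 18 20 4
f 19 1 21
f 19 21 20
f 20 21 22
f 20 22 4
f 21 1 23
f 21 23 22
f 22 23 24
f 22 24 4
f 23 1 25
f 23 25 24
f 24 25 26
f 24 26 4
f 25 1 27
f 25 27 26
f 26 27 28
f 26 28 4
f 27 1 29
f 27 29 28
f 28 29 30
f 28 30 4
f 29 1 2
f 29 2 30
f 30 2 3
f 30 3 4
f 31 68 47
f 68 42 71
f 47 71 36
f 68 71 47
f 31 47 43
f 47 36 48
f 43 48 32
f 47 48 43
f 31 43 52
f 43 32 53
f 52 53 38
f 43 53 52
f 31 52 64
f 52 38 67
f 64 67 41
f 52 67 64
f 31 64 68
f 64 41 72
f 68 72 42
f 64 72 68
f 32 48 59
f 48 36 62
f 59 62 40
f 48 62 59
f 36 71 49
f 71 42 70
f 49 70 35
f 71 70 49
f 42 72 69
f 72 41 65
f 69 65 33
f 72 65 69
f 41 67 66
f 67 38 54
f 66 54 37
f 67 54 66
f 38 53 58
f 53 32 55
f 58 55 39
f 53 55 58
f 34 60 46
f 60 40 61
f 46 61 35
f 60 61 46
f 34 46 44
f 46 35 45
f 44 45 33
f 46 45 44
f 34 44 51
f 44 33 50
f 51 50 37
f 44 50 51
f 34 51 56
f 51 37 57
f 56 57 39
f 51 57 56
f 34 56 60
f 56 39 63
f 60 63 40
f 56 63 60
f 35 61 49
f 61 40 62
f 49 62 36
f 61 62 49
f 33 45 69
f 45 35 70
f 69 70 42
f 45 70 69
f 37 50 66
f 50 33 65
f 66 65 41
f 50 65 66
f 39 57 58
f 57 37 54
f 58 54 38
f 57 54 58
f 40 63 59
f 63 39 55
f 59 55 32
f 63 55 59
f 74 76 73
f 77 74 73
f 73 76 75
f 75 77 73
f 74 80 76
f 78 74 77
f 78 80 74
f 76 80 75
f 79 77 75
f 75 80 79
f 79 78 77
f 80 78 79
f 82 81 85
f 82 85 83
f 83 85 86
f 83 86 84
f 85 81 87
f 85 87 86
f 86 87 88
f 86 88 84
f 87 81 89
f 87 89 88
f 88 89 90
f 88 90 84
f 89 81 91
f 89 91 90
f 90 91 92
f 90 92 84
f 91 81 93
f 91 93 92
f 92 93 94
f 92 94 84
f 93 81 95
f 93 95 94
f 94 95 96
f 94 96 84
f 95 81 97
f 95 97 96
f 96 97 98
f 96 98 84
f 97 81 99
f 97 99 98
f 98 99 100
f 98 100 84
f 99 81 101
f 99 101 100
f 100 101 102
f 100 102 84
f 101 81 103
f 101 103 102
f 102 103 104
f 102 104 84
f 103 81 105
f 103 105 104
f 104 105 106
f 104 106 84
f 105 81 107
f 105 107 106
f 106 107 108
f 106 108 84
f 107 81 109
f 107 109 108
f 108 109 110
f 108 110 84
f 109 81 82
f 109 82 110
f 110 82 83
f 110 83 84



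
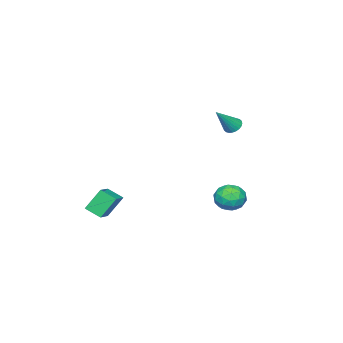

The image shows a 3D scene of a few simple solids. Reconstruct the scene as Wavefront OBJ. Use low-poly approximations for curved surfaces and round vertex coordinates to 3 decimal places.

v -4.498 1.738 1.467
v -4.055 1.542 1.018
v -3.142 1.402 2.953
v -4.006 1.795 1.031
v -4.032 2.039 1.109
v -4.129 2.237 1.243
v -4.282 2.359 1.41
v -4.468 2.386 1.586
v -4.659 2.315 1.744
v -4.825 2.156 1.859
v -4.941 1.933 1.915
v -4.99 1.68 1.903
v -4.964 1.436 1.824
v -4.867 1.239 1.691
v -4.714 1.117 1.524
v -4.528 1.089 1.348
v -4.338 1.16 1.19
v -4.171 1.32 1.074
v 2.802 -1.108 -2.782
v 2.978 -2.137 -2.253
v 4.079 -0.634 -2.286
v 4.255 -1.663 -1.757
v 3.565 -1.697 -4.183
v 3.741 -2.726 -3.654
v 4.842 -1.223 -3.687
v 5.018 -2.252 -3.158
v -2.238 4.19 -3.226
v -1.815 3.86 -4.155
v -2.425 2.54 -2.725
v -2.002 2.21 -3.654
v -1.386 2.708 -2.931
v -1.27 3.728 -3.241
v -2.97 2.672 -3.639
v -2.854 3.692 -3.949
v -2.267 2.922 -4.41
v -1.289 2.944 -3.972
v -2.951 3.456 -2.908
v -1.973 3.478 -2.47
v -2.01 4.17 -3.735
v -2.23 2.23 -3.145
v -1.868 2.522 -2.72
v -1.619 2.328 -3.266
v -1.69 4.092 -3.197
v -1.441 3.898 -3.743
v -1.189 3.221 -3.024
v -2.799 2.502 -3.137
v -2.55 2.308 -3.683
v -2.621 4.072 -3.614
v -2.372 3.878 -4.16
v -3.051 3.179 -3.856
v -2.027 3.425 -4.431
v -2.137 2.454 -4.136
v -2.706 2.726 -4.127
v -2.638 3.326 -4.31
v -1.452 3.438 -4.173
v -1.562 2.467 -3.879
v -1.2 2.76 -3.454
v -1.132 3.36 -3.636
v -1.718 2.886 -4.323
v -2.678 3.933 -3.001
v -2.788 2.962 -2.707
v -3.108 3.04 -3.244
v -3.04 3.64 -3.426
v -2.103 3.946 -2.744
v -2.213 2.975 -2.449
v -1.602 3.074 -2.57
v -1.534 3.674 -2.753
v -2.522 3.514 -2.557
f 2 1 4
f 2 4 3
f 4 1 5
f 4 5 3
f 5 1 6
f 5 6 3
f 6 1 7
f 6 7 3
f 7 1 8
f 7 8 3
f 8 1 9
f 8 9 3
f 9 1 10
f 9 10 3
f 10 1 11
f 10 11 3
f 11 1 12
f 11 12 3
f 12 1 13
f 12 13 3
f 13 1 14
f 13 14 3
f 14 1 15
f 14 15 3
f 15 1 16
f 15 16 3
f 16 1 17
f 16 17 3
f 17 1 18
f 17 18 3
f 18 1 2
f 18 2 3
f 20 22 19
f 23 20 19
f 19 22 21
f 21 23 19
f 20 26 22
f 24 20 23
f 24 26 20
f 22 26 21
f 25 23 21
f 21 26 25
f 25 24 23
f 26 24 25
f 27 64 43
f 64 38 67
f 43 67 32
f 64 67 43
f 27 43 39
f 43 32 44
f 39 44 28
f 43 44 39
f 27 39 48
f 39 28 49
f 48 49 34
f 39 49 48
f 27 48 60
f 48 34 63
f 60 63 37
f 48 63 60
f 27 60 64
f 60 37 68
f 64 68 38
f 60 68 64
f 28 44 55
f 44 32 58
f 55 58 36
f 44 58 55
f 32 67 45
f 67 38 66
f 45 66 31
f 67 66 45
f 38 68 65
f 68 37 61
f 65 61 29
f 68 61 65
f 37 63 62
f 63 34 50
f 62 50 33
f 63 50 62
f 34 49 54
f 49 28 51
f 54 51 35
f 49 51 54
f 30 56 42
f 56 36 57
f 42 57 31
f 56 57 42
f 30 42 40
f 42 31 41
f 40 41 29
f 42 41 40
f 30 40 47
f 40 29 46
f 47 46 33
f 40 46 47
f 30 47 52
f 47 33 53
f 52 53 35
f 47 53 52
f 30 52 56
f 52 35 59
f 56 59 36
f 52 59 56
f 31 57 45
f 57 36 58
f 45 58 32
f 57 58 45
f 29 41 65
f 41 31 66
f 65 66 38
f 41 66 65
f 33 46 62
f 46 29 61
f 62 61 37
f 46 61 62
f 35 53 54
f 53 33 50
f 54 50 34
f 53 50 54
f 36 59 55
f 59 35 51
f 55 51 28
f 59 51 55



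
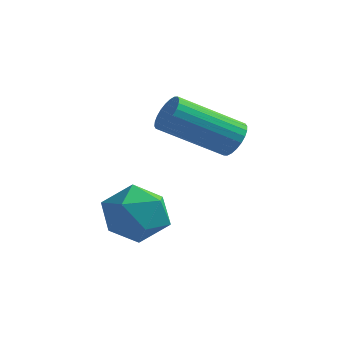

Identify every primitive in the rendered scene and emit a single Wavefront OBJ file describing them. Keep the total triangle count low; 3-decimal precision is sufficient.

v -1.592 -3.219 -2.545
v -0.708 -3.672 -2.236
v -2.472 -4.268 -1.564
v -1.588 -4.721 -1.255
v -1.805 -3.746 -0.96
v -1.261 -3.098 -1.566
v -1.919 -4.842 -2.234
v -1.375 -4.194 -2.84
v -0.91 -4.675 -2.043
v -0.839 -3.998 -1.256
v -2.341 -3.942 -2.544
v -2.27 -3.265 -1.757
v -0.221 -0.893 -0.033
v 0.201 -1 0.422
v -1.297 -2.114 1.549
v -1.719 -2.007 1.093
v 0.101 -0.789 0.498
v -1.397 -1.902 1.625
v -0.048 -0.593 0.493
v -1.546 -1.707 1.62
v -0.224 -0.444 0.408
v -1.721 -1.557 1.534
v -0.399 -0.362 0.256
v -1.896 -1.476 1.382
v -0.547 -0.362 0.059
v -2.044 -1.475 1.186
v -0.645 -0.442 -0.151
v -2.143 -1.556 0.976
v -0.679 -0.591 -0.343
v -2.177 -1.705 0.783
v -0.643 -0.786 -0.489
v -2.141 -1.9 0.638
v -0.543 -0.998 -0.565
v -2.041 -2.111 0.562
v -0.394 -1.193 -0.56
v -1.892 -2.307 0.567
v -0.219 -1.343 -0.474
v -1.716 -2.456 0.652
v -0.044 -1.424 -0.322
v -1.541 -2.538 0.804
v 0.104 -1.425 -0.126
v -1.393 -2.538 1.001
v 0.203 -1.344 0.084
v -1.295 -2.458 1.211
v 0.237 -1.195 0.277
v -1.261 -2.309 1.403
f 1 12 6
f 1 6 2
f 1 2 8
f 1 8 11
f 1 11 12
f 2 6 10
f 6 12 5
f 12 11 3
f 11 8 7
f 8 2 9
f 4 10 5
f 4 5 3
f 4 3 7
f 4 7 9
f 4 9 10
f 5 10 6
f 3 5 12
f 7 3 11
f 9 7 8
f 10 9 2
f 14 13 17
f 14 17 15
f 15 17 18
f 15 18 16
f 17 13 19
f 17 19 18
f 18 19 20
f 18 20 16
f 19 13 21
f 19 21 20
f 20 21 22
f 20 22 16
f 21 13 23
f 21 23 22
f 22 23 24
f 22 24 16
f 23 13 25
f 23 25 24
f 24 25 26
f 24 26 16
f 25 13 27
f 25 27 26
f 26 27 28
f 26 28 16
f 27 13 29
f 27 29 28
f 28 29 30
f 28 30 16
f 29 13 31
f 29 31 30
f 30 31 32
f 30 32 16
f 31 13 33
f 31 33 32
f 32 33 34
f 32 34 16
f 33 13 35
f 33 35 34
f 34 35 36
f 34 36 16
f 35 13 37
f 35 37 36
f 36 37 38
f 36 38 16
f 37 13 39
f 37 39 38
f 38 39 40
f 38 40 16
f 39 13 41
f 39 41 40
f 40 41 42
f 40 42 16
f 41 13 43
f 41 43 42
f 42 43 44
f 42 44 16
f 43 13 45
f 43 45 44
f 44 45 46
f 44 46 16
f 45 13 14
f 45 14 46
f 46 14 15
f 46 15 16



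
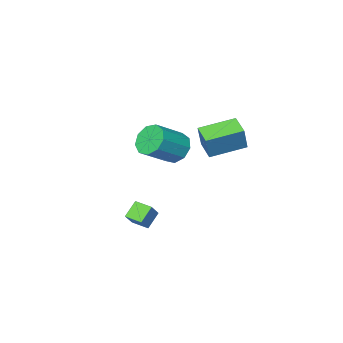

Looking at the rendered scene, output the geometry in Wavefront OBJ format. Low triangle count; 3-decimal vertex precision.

v -4.746 -2.636 2.912
v -4.268 -2.315 4.426
v -4.392 -1.399 2.538
v -3.913 -1.078 4.052
v -2.727 -3.362 2.428
v -2.248 -3.041 3.942
v -2.372 -2.125 2.054
v -1.894 -1.804 3.568
v 2.657 -1.133 0.262
v 3.397 -0.665 1.182
v 2.261 -0.226 0.12
v 3.001 0.242 1.04
v 3.459 -0.902 -0.5
v 4.199 -0.434 0.42
v 3.063 0.005 -0.642
v 3.803 0.473 0.278
v -1.419 -3.873 2.299
v -0.911 -3.288 1.547
v 0.826 -3.302 2.708
v 0.319 -3.887 3.461
v -1.236 -2.842 2.037
v 0.502 -2.855 3.199
v -1.646 -2.878 2.65
v 0.091 -2.891 3.812
v -1.95 -3.38 3.099
v -0.213 -3.393 4.261
v -2.005 -4.113 3.174
v -0.268 -4.126 4.336
v -1.786 -4.734 2.839
v -0.049 -4.747 4.001
v -1.395 -4.952 2.252
v 0.342 -4.965 3.413
v -1.015 -4.666 1.686
v 0.722 -4.679 2.848
v -0.824 -4.009 1.408
v 0.914 -4.022 2.57
f 2 4 1
f 5 2 1
f 1 4 3
f 3 5 1
f 2 8 4
f 6 2 5
f 6 8 2
f 4 8 3
f 7 5 3
f 3 8 7
f 7 6 5
f 8 6 7
f 10 12 9
f 13 10 9
f 9 12 11
f 11 13 9
f 10 16 12
f 14 10 13
f 14 16 10
f 12 16 11
f 15 13 11
f 11 16 15
f 15 14 13
f 16 14 15
f 18 17 21
f 18 21 19
f 19 21 22
f 19 22 20
f 21 17 23
f 21 23 22
f 22 23 24
f 22 24 20
f 23 17 25
f 23 25 24
f 24 25 26
f 24 26 20
f 25 17 27
f 25 27 26
f 26 27 28
f 26 28 20
f 27 17 29
f 27 29 28
f 28 29 30
f 28 30 20
f 29 17 31
f 29 31 30
f 30 31 32
f 30 32 20
f 31 17 33
f 31 33 32
f 32 33 34
f 32 34 20
f 33 17 35
f 33 35 34
f 34 35 36
f 34 36 20
f 35 17 18
f 35 18 36
f 36 18 19
f 36 19 20



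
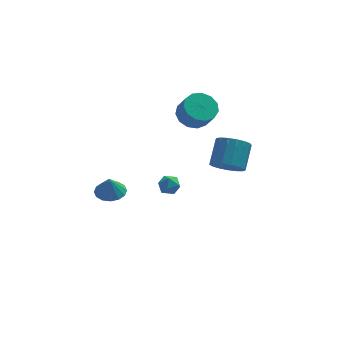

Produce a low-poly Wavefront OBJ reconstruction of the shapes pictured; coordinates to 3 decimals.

v -0.783 -3.696 3.524
v -0.41 -3.16 3.639
v -0.01 -4.1 2.901
v 0.363 -3.564 3.016
v 0.246 -3.997 3.504
v -0.232 -3.747 3.889
v -0.188 -3.513 2.651
v -0.666 -3.263 3.036
v -0.043 -3.047 3.099
v 0.225 -3.346 3.626
v -0.645 -3.914 2.914
v -0.377 -4.213 3.441
v 3.483 0.718 1.01
v 4.062 1.139 0.297
v 4.576 2.362 1.438
v 3.997 1.942 2.15
v 3.637 1.363 0.248
v 4.151 2.587 1.389
v 3.176 1.44 0.373
v 3.691 2.664 1.514
v 2.786 1.352 0.644
v 3.3 2.575 1.785
v 2.555 1.118 0.999
v 3.07 2.341 2.14
v 2.537 0.793 1.356
v 3.051 2.016 2.497
v 2.736 0.45 1.634
v 3.25 1.674 2.775
v 3.105 0.169 1.769
v 3.62 1.393 2.909
v 3.561 0.014 1.73
v 4.076 1.238 2.87
v 3.999 0.02 1.525
v 4.514 1.244 2.666
v 4.319 0.186 1.203
v 4.834 1.41 2.344
v 4.447 0.474 0.837
v 4.962 1.698 1.977
v 4.355 0.818 0.51
v 4.869 2.041 1.65
v 2.017 3.938 3.181
v 2.662 3.375 2.609
v 3.028 2.678 3.706
v 2.383 3.242 4.279
v 2.967 3.831 2.797
v 3.332 3.135 3.895
v 2.97 4.322 3.108
v 3.336 3.626 4.205
v 2.671 4.691 3.441
v 3.036 3.994 4.539
v 2.164 4.82 3.692
v 2.529 4.124 4.79
v 1.611 4.67 3.781
v 1.976 3.974 4.878
v 1.186 4.287 3.68
v 1.552 3.591 4.777
v 1.026 3.794 3.42
v 1.391 3.098 4.517
v 1.18 3.346 3.084
v 1.545 2.65 4.182
v 1.6 3.086 2.78
v 1.966 2.39 3.877
v 2.153 3.097 2.603
v 2.518 2.401 3.7
v -2.794 2.116 -1.511
v -2.277 2.85 -1.363
v -2.866 1.924 -0.309
v -2.72 3.011 -1.363
v -3.182 2.932 -1.404
v -3.541 2.635 -1.473
v -3.7 2.198 -1.552
v -3.615 1.74 -1.621
v -3.311 1.383 -1.66
v -2.869 1.222 -1.659
v -2.406 1.301 -1.619
v -2.047 1.598 -1.55
v -1.889 2.034 -1.47
v -1.973 2.493 -1.402
f 1 12 6
f 1 6 2
f 1 2 8
f 1 8 11
f 1 11 12
f 2 6 10
f 6 12 5
f 12 11 3
f 11 8 7
f 8 2 9
f 4 10 5
f 4 5 3
f 4 3 7
f 4 7 9
f 4 9 10
f 5 10 6
f 3 5 12
f 7 3 11
f 9 7 8
f 10 9 2
f 14 13 17
f 14 17 15
f 15 17 18
f 15 18 16
f 17 13 19
f 17 19 18
f 18 19 20
f 18 20 16
f 19 13 21
f 19 21 20
f 20 21 22
f 20 22 16
f 21 13 23
f 21 23 22
f 22 23 24
f 22 24 16
f 23 13 25
f 23 25 24
f 24 25 26
f 24 26 16
f 25 13 27
f 25 27 26
f 26 27 28
f 26 28 16
f 27 13 29
f 27 29 28
f 28 29 30
f 28 30 16
f 29 13 31
f 29 31 30
f 30 31 32
f 30 32 16
f 31 13 33
f 31 33 32
f 32 33 34
f 32 34 16
f 33 13 35
f 33 35 34
f 34 35 36
f 34 36 16
f 35 13 37
f 35 37 36
f 36 37 38
f 36 38 16
f 37 13 39
f 37 39 38
f 38 39 40
f 38 40 16
f 39 13 14
f 39 14 40
f 40 14 15
f 40 15 16
f 42 41 45
f 42 45 43
f 43 45 46
f 43 46 44
f 45 41 47
f 45 47 46
f 46 47 48
f 46 48 44
f 47 41 49
f 47 49 48
f 48 49 50
f 48 50 44
f 49 41 51
f 49 51 50
f 50 51 52
f 50 52 44
f 51 41 53
f 51 53 52
f 52 53 54
f 52 54 44
f 53 41 55
f 53 55 54
f 54 55 56
f 54 56 44
f 55 41 57
f 55 57 56
f 56 57 58
f 56 58 44
f 57 41 59
f 57 59 58
f 58 59 60
f 58 60 44
f 59 41 61
f 59 61 60
f 60 61 62
f 60 62 44
f 61 41 63
f 61 63 62
f 62 63 64
f 62 64 44
f 63 41 42
f 63 42 64
f 64 42 43
f 64 43 44
f 66 65 68
f 66 68 67
f 68 65 69
f 68 69 67
f 69 65 70
f 69 70 67
f 70 65 71
f 70 71 67
f 71 65 72
f 71 72 67
f 72 65 73
f 72 73 67
f 73 65 74
f 73 74 67
f 74 65 75
f 74 75 67
f 75 65 76
f 75 76 67
f 76 65 77
f 76 77 67
f 77 65 78
f 77 78 67
f 78 65 66
f 78 66 67



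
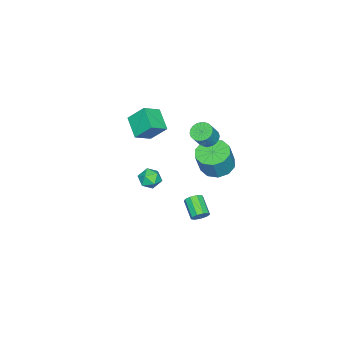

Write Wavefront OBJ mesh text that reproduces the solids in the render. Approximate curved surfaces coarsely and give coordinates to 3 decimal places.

v 3.807 -0.719 -0.345
v 4.24 -1.121 0.038
v 2.98 -0.879 0.422
v 3.413 -1.281 0.805
v 3.53 -0.589 0.753
v 4.042 -0.49 0.278
v 3.178 -1.51 0.182
v 3.69 -1.411 -0.293
v 3.852 -1.61 0.363
v 4.069 -1.041 0.716
v 3.151 -0.959 -0.256
v 3.368 -0.39 0.097
v -0.059 1.103 -0.437
v 0.753 1.578 -0.745
v 1.312 1.552 0.69
v 0.499 1.077 0.997
v 0.341 1.998 -0.577
v 0.9 1.972 0.858
v -0.224 2.076 -0.356
v 0.335 2.05 1.079
v -0.726 1.782 -0.165
v -0.168 1.756 1.269
v -0.974 1.229 -0.079
v -0.415 1.203 1.356
v -0.872 0.628 -0.13
v -0.313 0.602 1.305
v -0.46 0.208 -0.298
v 0.099 0.182 1.137
v 0.105 0.13 -0.519
v 0.664 0.104 0.916
v 0.608 0.424 -0.709
v 1.166 0.398 0.725
v 0.855 0.977 -0.796
v 1.414 0.951 0.639
v -0.213 0.434 1.458
v 0.178 0.019 1.146
v 0.824 -0.069 2.069
v 0.433 0.346 2.382
v 0.287 0.241 1.09
v 0.933 0.154 2.014
v 0.32 0.493 1.091
v 0.966 0.405 2.014
v 0.272 0.735 1.148
v 0.918 0.648 2.071
v 0.15 0.932 1.252
v 0.796 0.844 2.175
v -0.027 1.053 1.387
v 0.619 0.965 2.31
v -0.232 1.079 1.533
v 0.413 0.991 2.457
v -0.435 1.008 1.668
v 0.211 0.92 2.591
v -0.604 0.849 1.771
v 0.042 0.761 2.694
v -0.713 0.626 1.826
v -0.067 0.539 2.75
v -0.746 0.375 1.826
v -0.1 0.287 2.749
v -0.698 0.132 1.769
v -0.052 0.045 2.692
v -0.576 -0.064 1.665
v 0.07 -0.152 2.588
v -0.399 -0.185 1.53
v 0.247 -0.273 2.453
v -0.193 -0.211 1.383
v 0.452 -0.299 2.307
v 0.009 -0.14 1.249
v 0.655 -0.228 2.172
v 2.269 -3.114 3.446
v 2.049 -2.233 4.432
v 1.343 -2.684 2.855
v 1.122 -1.803 3.841
v 3.118 -2.177 2.799
v 2.897 -1.296 3.785
v 2.191 -1.747 2.208
v 1.971 -0.866 3.194
v 1.194 0.757 -4.1
v 1.646 0.485 -3.947
v 0.918 -0.35 -3.286
v 0.466 -0.077 -3.44
v 1.567 0.753 -3.696
v 0.838 -0.082 -3.035
v 1.312 1.024 -3.634
v 0.584 0.189 -2.973
v 1.003 1.17 -3.79
v 0.275 0.335 -3.13
v 0.783 1.123 -4.092
v 0.055 0.288 -3.431
v 0.755 0.905 -4.398
v 0.027 0.07 -3.737
v 0.933 0.618 -4.564
v 0.205 -0.217 -3.903
v 1.233 0.396 -4.514
v 0.505 -0.438 -3.853
v 1.515 0.344 -4.27
v 0.786 -0.491 -3.609
f 1 12 6
f 1 6 2
f 1 2 8
f 1 8 11
f 1 11 12
f 2 6 10
f 6 12 5
f 12 11 3
f 11 8 7
f 8 2 9
f 4 10 5
f 4 5 3
f 4 3 7
f 4 7 9
f 4 9 10
f 5 10 6
f 3 5 12
f 7 3 11
f 9 7 8
f 10 9 2
f 14 13 17
f 14 17 15
f 15 17 18
f 15 18 16
f 17 13 19
f 17 19 18
f 18 19 20
f 18 20 16
f 19 13 21
f 19 21 20
f 20 21 22
f 20 22 16
f 21 13 23
f 21 23 22
f 22 23 24
f 22 24 16
f 23 13 25
f 23 25 24
f 24 25 26
f 24 26 16
f 25 13 27
f 25 27 26
f 26 27 28
f 26 28 16
f 27 13 29
f 27 29 28
f 28 29 30
f 28 30 16
f 29 13 31
f 29 31 30
f 30 31 32
f 30 32 16
f 31 13 33
f 31 33 32
f 32 33 34
f 32 34 16
f 33 13 14
f 33 14 34
f 34 14 15
f 34 15 16
f 36 35 39
f 36 39 37
f 37 39 40
f 37 40 38
f 39 35 41
f 39 41 40
f 40 41 42
f 40 42 38
f 41 35 43
f 41 43 42
f 42 43 44
f 42 44 38
f 43 35 45
f 43 45 44
f 44 45 46
f 44 46 38
f 45 35 47
f 45 47 46
f 46 47 48
f 46 48 38
f 47 35 49
f 47 49 48
f 48 49 50
f 48 50 38
f 49 35 51
f 49 51 50
f 50 51 52
f 50 52 38
f 51 35 53
f 51 53 52
f 52 53 54
f 52 54 38
f 53 35 55
f 53 55 54
f 54 55 56
f 54 56 38
f 55 35 57
f 55 57 56
f 56 57 58
f 56 58 38
f 57 35 59
f 57 59 58
f 58 59 60
f 58 60 38
f 59 35 61
f 59 61 60
f 60 61 62
f 60 62 38
f 61 35 63
f 61 63 62
f 62 63 64
f 62 64 38
f 63 35 65
f 63 65 64
f 64 65 66
f 64 66 38
f 65 35 67
f 65 67 66
f 66 67 68
f 66 68 38
f 67 35 36
f 67 36 68
f 68 36 37
f 68 37 38
f 70 72 69
f 73 70 69
f 69 72 71
f 71 73 69
f 70 76 72
f 74 70 73
f 74 76 70
f 72 76 71
f 75 73 71
f 71 76 75
f 75 74 73
f 76 74 75
f 78 77 81
f 78 81 79
f 79 81 82
f 79 82 80
f 81 77 83
f 81 83 82
f 82 83 84
f 82 84 80
f 83 77 85
f 83 85 84
f 84 85 86
f 84 86 80
f 85 77 87
f 85 87 86
f 86 87 88
f 86 88 80
f 87 77 89
f 87 89 88
f 88 89 90
f 88 90 80
f 89 77 91
f 89 91 90
f 90 91 92
f 90 92 80
f 91 77 93
f 91 93 92
f 92 93 94
f 92 94 80
f 93 77 95
f 93 95 94
f 94 95 96
f 94 96 80
f 95 77 78
f 95 78 96
f 96 78 79
f 96 79 80



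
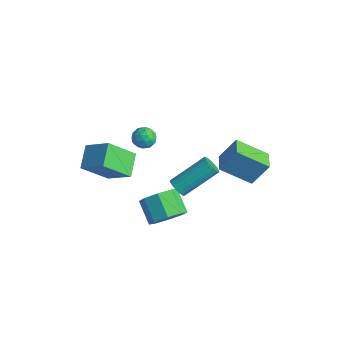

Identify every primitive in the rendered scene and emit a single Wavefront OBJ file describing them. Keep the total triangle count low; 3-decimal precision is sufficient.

v -3.121 -3.204 0.308
v -3.875 -2.319 0.911
v -2.689 -1.948 -0.995
v -3.443 -1.063 -0.391
v -1.937 -2.757 1.131
v -2.691 -1.872 1.735
v -1.505 -1.501 -0.171
v -2.259 -0.616 0.432
v -1.962 0.208 1.205
v -1.516 -0.131 1.496
v -2.684 -0.349 1.664
v -2.238 -0.688 1.955
v -2.329 -0.083 2.112
v -1.883 0.261 1.829
v -2.317 -0.741 1.331
v -1.871 -0.397 1.048
v -1.736 -0.717 1.574
v -1.743 -0.31 2.057
v -2.457 -0.17 1.103
v -2.464 0.237 1.586
v -1.676 0.087 1.31
v -2.524 -0.567 1.85
v -2.578 -0.212 1.942
v -2.316 -0.411 2.113
v -1.891 0.317 1.506
v -1.629 0.119 1.677
v -2.107 0.146 2.039
v -2.571 -0.599 1.483
v -2.309 -0.797 1.654
v -1.884 -0.069 1.047
v -1.622 -0.268 1.218
v -2.093 -0.626 1.121
v -1.543 -0.456 1.528
v -1.967 -0.783 1.797
v -2.014 -0.815 1.431
v -1.751 -0.612 1.264
v -1.547 -0.217 1.811
v -1.971 -0.544 2.081
v -2.025 -0.189 2.173
v -1.762 0.013 2.007
v -1.676 -0.562 1.857
v -2.229 0.064 1.079
v -2.653 -0.263 1.349
v -2.438 -0.493 1.153
v -2.175 -0.291 0.987
v -2.233 0.303 1.363
v -2.657 -0.024 1.632
v -2.449 0.132 1.896
v -2.186 0.335 1.729
v -2.524 0.082 1.303
v 0.68 -0.496 0.05
v 0.959 -0.809 0.375
v 1.459 0.844 1.534
v 1.18 1.156 1.21
v 1.111 -0.75 0.226
v 1.611 0.903 1.386
v 1.188 -0.648 0.047
v 1.688 1.005 1.206
v 1.177 -0.519 -0.132
v 1.677 1.134 1.028
v 1.08 -0.386 -0.279
v 1.58 1.266 0.881
v 0.914 -0.273 -0.369
v 1.415 1.38 0.79
v 0.708 -0.198 -0.387
v 1.208 1.455 0.773
v 0.496 -0.175 -0.329
v 0.997 1.478 0.831
v 0.317 -0.207 -0.206
v 0.817 1.446 0.954
v 0.2 -0.289 -0.038
v 0.7 1.363 1.122
v 0.166 -0.407 0.145
v 0.666 1.245 1.305
v 0.221 -0.541 0.312
v 0.721 1.112 1.471
v 0.355 -0.667 0.433
v 0.856 0.986 1.593
v 0.546 -0.763 0.488
v 1.046 0.89 1.648
v 0.759 -0.813 0.467
v 1.26 0.839 1.627
v 0.516 2.17 -0.371
v 0.934 2.869 0.841
v -0.321 2.86 -0.48
v 0.098 3.559 0.732
v 1.582 3.301 -1.392
v 2.001 4 -0.18
v 0.746 3.991 -1.501
v 1.164 4.69 -0.289
v 0.48 -0.872 -2.272
v 1.054 -0.535 -1.594
v -0.026 -0.271 -0.811
v -0.6 -0.608 -1.488
v 0.842 -0.019 -2.061
v -0.238 0.245 -1.277
v 0.417 -0.003 -2.651
v -0.663 0.261 -1.868
v 0.029 -0.496 -3.019
v -1.05 -0.232 -2.235
v -0.094 -1.209 -2.949
v -1.174 -0.945 -2.166
v 0.118 -1.725 -2.483
v -0.962 -1.461 -1.699
v 0.543 -1.741 -1.892
v -0.537 -1.477 -1.109
v 0.93 -1.248 -1.525
v -0.149 -0.984 -0.741
f 2 4 1
f 5 2 1
f 1 4 3
f 3 5 1
f 2 8 4
f 6 2 5
f 6 8 2
f 4 8 3
f 7 5 3
f 3 8 7
f 7 6 5
f 8 6 7
f 9 46 25
f 46 20 49
f 25 49 14
f 46 49 25
f 9 25 21
f 25 14 26
f 21 26 10
f 25 26 21
f 9 21 30
f 21 10 31
f 30 31 16
f 21 31 30
f 9 30 42
f 30 16 45
f 42 45 19
f 30 45 42
f 9 42 46
f 42 19 50
f 46 50 20
f 42 50 46
f 10 26 37
f 26 14 40
f 37 40 18
f 26 40 37
f 14 49 27
f 49 20 48
f 27 48 13
f 49 48 27
f 20 50 47
f 50 19 43
f 47 43 11
f 50 43 47
f 19 45 44
f 45 16 32
f 44 32 15
f 45 32 44
f 16 31 36
f 31 10 33
f 36 33 17
f 31 33 36
f 12 38 24
f 38 18 39
f 24 39 13
f 38 39 24
f 12 24 22
f 24 13 23
f 22 23 11
f 24 23 22
f 12 22 29
f 22 11 28
f 29 28 15
f 22 28 29
f 12 29 34
f 29 15 35
f 34 35 17
f 29 35 34
f 12 34 38
f 34 17 41
f 38 41 18
f 34 41 38
f 13 39 27
f 39 18 40
f 27 40 14
f 39 40 27
f 11 23 47
f 23 13 48
f 47 48 20
f 23 48 47
f 15 28 44
f 28 11 43
f 44 43 19
f 28 43 44
f 17 35 36
f 35 15 32
f 36 32 16
f 35 32 36
f 18 41 37
f 41 17 33
f 37 33 10
f 41 33 37
f 52 51 55
f 52 55 53
f 53 55 56
f 53 56 54
f 55 51 57
f 55 57 56
f 56 57 58
f 56 58 54
f 57 51 59
f 57 59 58
f 58 59 60
f 58 60 54
f 59 51 61
f 59 61 60
f 60 61 62
f 60 62 54
f 61 51 63
f 61 63 62
f 62 63 64
f 62 64 54
f 63 51 65
f 63 65 64
f 64 65 66
f 64 66 54
f 65 51 67
f 65 67 66
f 66 67 68
f 66 68 54
f 67 51 69
f 67 69 68
f 68 69 70
f 68 70 54
f 69 51 71
f 69 71 70
f 70 71 72
f 70 72 54
f 71 51 73
f 71 73 72
f 72 73 74
f 72 74 54
f 73 51 75
f 73 75 74
f 74 75 76
f 74 76 54
f 75 51 77
f 75 77 76
f 76 77 78
f 76 78 54
f 77 51 79
f 77 79 78
f 78 79 80
f 78 80 54
f 79 51 81
f 79 81 80
f 80 81 82
f 80 82 54
f 81 51 52
f 81 52 82
f 82 52 53
f 82 53 54
f 84 86 83
f 87 84 83
f 83 86 85
f 85 87 83
f 84 90 86
f 88 84 87
f 88 90 84
f 86 90 85
f 89 87 85
f 85 90 89
f 89 88 87
f 90 88 89
f 92 91 95
f 92 95 93
f 93 95 96
f 93 96 94
f 95 91 97
f 95 97 96
f 96 97 98
f 96 98 94
f 97 91 99
f 97 99 98
f 98 99 100
f 98 100 94
f 99 91 101
f 99 101 100
f 100 101 102
f 100 102 94
f 101 91 103
f 101 103 102
f 102 103 104
f 102 104 94
f 103 91 105
f 103 105 104
f 104 105 106
f 104 106 94
f 105 91 107
f 105 107 106
f 106 107 108
f 106 108 94
f 107 91 92
f 107 92 108
f 108 92 93
f 108 93 94



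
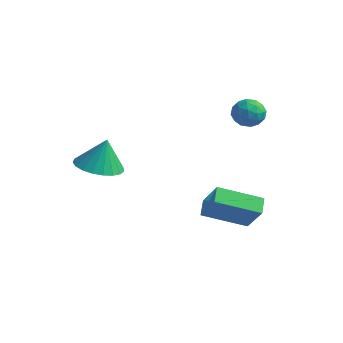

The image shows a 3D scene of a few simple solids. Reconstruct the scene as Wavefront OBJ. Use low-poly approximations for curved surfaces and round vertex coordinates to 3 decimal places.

v 2.561 3.998 1.084
v 3.081 3.492 1.087
v 2.039 3.468 1.993
v 2.559 2.962 1.996
v 2.715 3.643 2.192
v 3.037 3.97 1.631
v 2.083 2.99 1.449
v 2.405 3.317 0.888
v 2.785 2.869 1.313
v 3.176 3.272 1.772
v 1.944 3.688 1.308
v 2.335 4.091 1.767
v 2.866 3.792 1.006
v 2.254 3.168 2.074
v 2.345 3.569 2.19
v 2.651 3.271 2.191
v 2.841 4.073 1.326
v 3.146 3.775 1.327
v 2.931 3.864 1.977
v 1.974 3.185 1.753
v 2.279 2.887 1.754
v 2.469 3.689 0.889
v 2.775 3.391 0.89
v 2.189 3.096 1.103
v 2.998 3.128 1.14
v 2.692 2.816 1.674
v 2.412 2.833 1.353
v 2.602 3.025 1.023
v 3.228 3.365 1.41
v 2.922 3.053 1.944
v 3.013 3.454 2.06
v 3.202 3.646 1.73
v 3.054 2.999 1.543
v 2.198 3.907 1.136
v 1.892 3.595 1.67
v 1.918 3.314 1.35
v 2.107 3.506 1.02
v 2.428 4.144 1.406
v 2.122 3.832 1.94
v 2.518 3.935 2.057
v 2.708 4.127 1.727
v 2.066 3.961 1.537
v 2.07 1.404 -3.511
v 2.988 1.233 -2.35
v 1.637 1.969 -3.085
v 2.554 1.799 -1.924
v 3.226 2.821 -4.216
v 4.143 2.651 -3.055
v 2.792 3.387 -3.79
v 3.71 3.216 -2.629
v -0.746 -1.305 -0.873
v 0.213 -1.049 -1.06
v -0.554 -1.015 0.513
v 0.013 -0.683 -1.109
v -0.317 -0.424 -1.117
v -0.722 -0.317 -1.083
v -1.131 -0.382 -1.013
v -1.474 -0.606 -0.919
v -1.69 -0.951 -0.816
v -1.744 -1.357 -0.724
v -1.625 -1.754 -0.657
v -1.354 -2.074 -0.628
v -0.978 -2.26 -0.641
v -0.562 -2.282 -0.695
v -0.178 -2.134 -0.779
v 0.108 -1.844 -0.879
v 0.246 -1.46 -0.979
f 1 38 17
f 38 12 41
f 17 41 6
f 38 41 17
f 1 17 13
f 17 6 18
f 13 18 2
f 17 18 13
f 1 13 22
f 13 2 23
f 22 23 8
f 13 23 22
f 1 22 34
f 22 8 37
f 34 37 11
f 22 37 34
f 1 34 38
f 34 11 42
f 38 42 12
f 34 42 38
f 2 18 29
f 18 6 32
f 29 32 10
f 18 32 29
f 6 41 19
f 41 12 40
f 19 40 5
f 41 40 19
f 12 42 39
f 42 11 35
f 39 35 3
f 42 35 39
f 11 37 36
f 37 8 24
f 36 24 7
f 37 24 36
f 8 23 28
f 23 2 25
f 28 25 9
f 23 25 28
f 4 30 16
f 30 10 31
f 16 31 5
f 30 31 16
f 4 16 14
f 16 5 15
f 14 15 3
f 16 15 14
f 4 14 21
f 14 3 20
f 21 20 7
f 14 20 21
f 4 21 26
f 21 7 27
f 26 27 9
f 21 27 26
f 4 26 30
f 26 9 33
f 30 33 10
f 26 33 30
f 5 31 19
f 31 10 32
f 19 32 6
f 31 32 19
f 3 15 39
f 15 5 40
f 39 40 12
f 15 40 39
f 7 20 36
f 20 3 35
f 36 35 11
f 20 35 36
f 9 27 28
f 27 7 24
f 28 24 8
f 27 24 28
f 10 33 29
f 33 9 25
f 29 25 2
f 33 25 29
f 44 46 43
f 47 44 43
f 43 46 45
f 45 47 43
f 44 50 46
f 48 44 47
f 48 50 44
f 46 50 45
f 49 47 45
f 45 50 49
f 49 48 47
f 50 48 49
f 52 51 54
f 52 54 53
f 54 51 55
f 54 55 53
f 55 51 56
f 55 56 53
f 56 51 57
f 56 57 53
f 57 51 58
f 57 58 53
f 58 51 59
f 58 59 53
f 59 51 60
f 59 60 53
f 60 51 61
f 60 61 53
f 61 51 62
f 61 62 53
f 62 51 63
f 62 63 53
f 63 51 64
f 63 64 53
f 64 51 65
f 64 65 53
f 65 51 66
f 65 66 53
f 66 51 67
f 66 67 53
f 67 51 52
f 67 52 53

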